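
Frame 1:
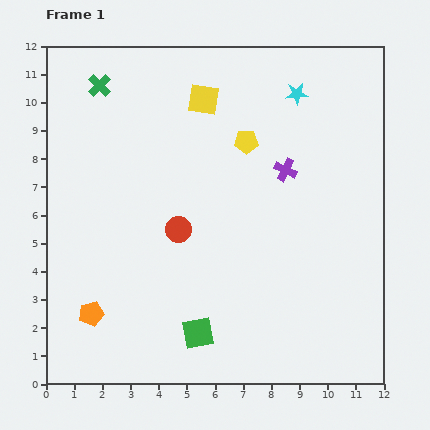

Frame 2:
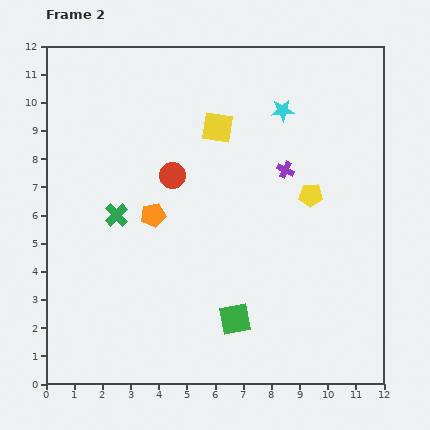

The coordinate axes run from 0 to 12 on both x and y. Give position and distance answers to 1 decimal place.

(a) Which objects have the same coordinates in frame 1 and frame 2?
the purple cross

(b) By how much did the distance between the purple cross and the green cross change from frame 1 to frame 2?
-1.0

Distance in frame 1: 7.2. Distance in frame 2: 6.2.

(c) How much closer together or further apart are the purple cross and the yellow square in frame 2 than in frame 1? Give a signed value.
-1.0

Distance in frame 1: 3.8. Distance in frame 2: 2.8.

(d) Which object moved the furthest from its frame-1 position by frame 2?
the green cross

(moved 4.6; next 4.1)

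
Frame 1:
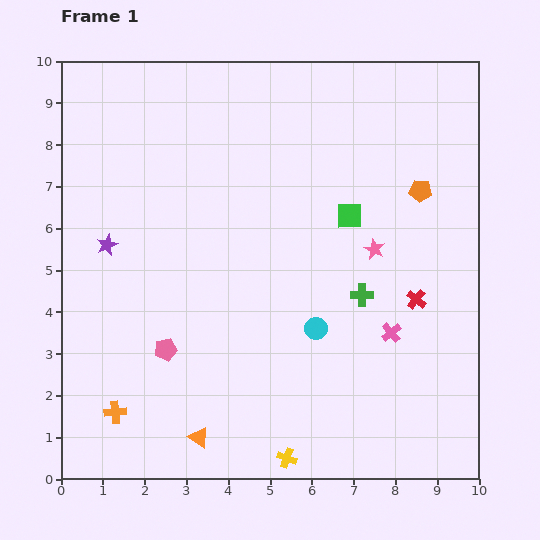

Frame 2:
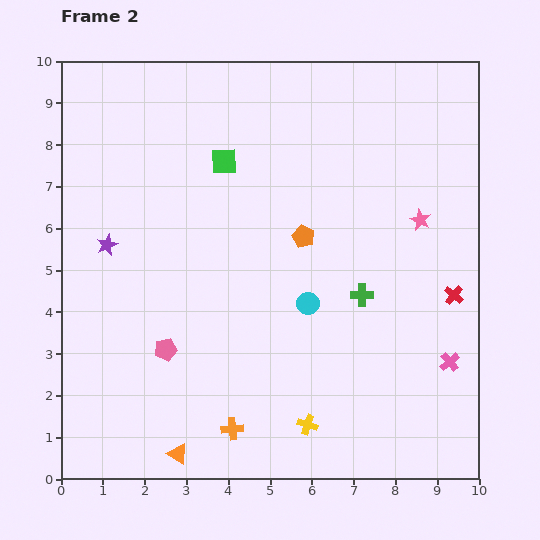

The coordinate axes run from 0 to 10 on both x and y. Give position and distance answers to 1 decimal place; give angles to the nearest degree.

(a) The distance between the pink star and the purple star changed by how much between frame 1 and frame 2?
+1.1

Distance in frame 1: 6.4. Distance in frame 2: 7.5.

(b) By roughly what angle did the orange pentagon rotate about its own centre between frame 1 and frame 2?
21° clockwise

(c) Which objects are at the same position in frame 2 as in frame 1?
the green cross, the pink pentagon, the purple star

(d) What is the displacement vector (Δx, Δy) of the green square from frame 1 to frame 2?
(-3.0, 1.3)

The green square was at (6.9, 6.3) in frame 1 and (3.9, 7.6) in frame 2.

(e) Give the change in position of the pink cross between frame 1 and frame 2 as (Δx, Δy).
(1.4, -0.7)

The pink cross was at (7.9, 3.5) in frame 1 and (9.3, 2.8) in frame 2.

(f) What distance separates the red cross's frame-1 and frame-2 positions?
0.9

The red cross moved from (8.5, 4.3) to (9.4, 4.4), a distance of √(0.9² + 0.1²) ≈ 0.9.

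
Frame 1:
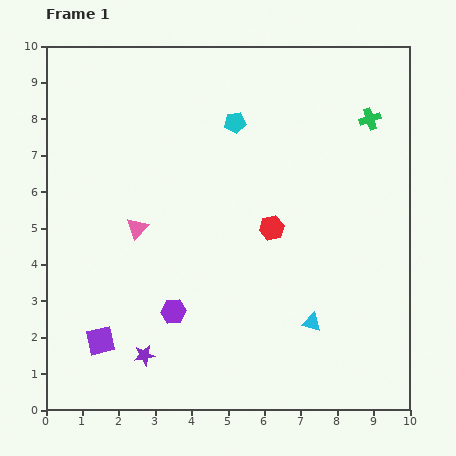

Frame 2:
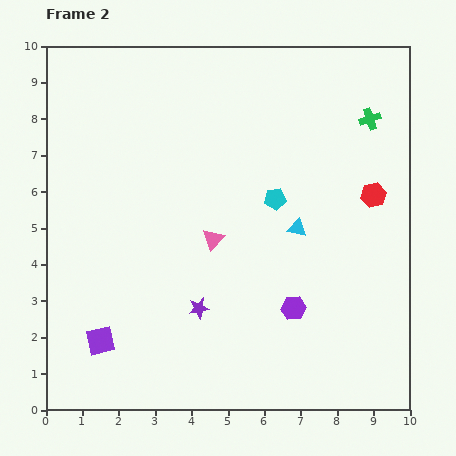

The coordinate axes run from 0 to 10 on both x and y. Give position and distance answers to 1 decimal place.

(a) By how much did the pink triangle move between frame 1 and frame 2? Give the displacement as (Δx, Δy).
(2.1, -0.3)

The pink triangle was at (2.5, 5.0) in frame 1 and (4.6, 4.7) in frame 2.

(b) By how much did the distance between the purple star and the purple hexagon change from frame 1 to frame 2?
+1.2

Distance in frame 1: 1.4. Distance in frame 2: 2.6.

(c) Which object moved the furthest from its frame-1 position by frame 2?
the purple hexagon

(moved 3.3; next 2.9)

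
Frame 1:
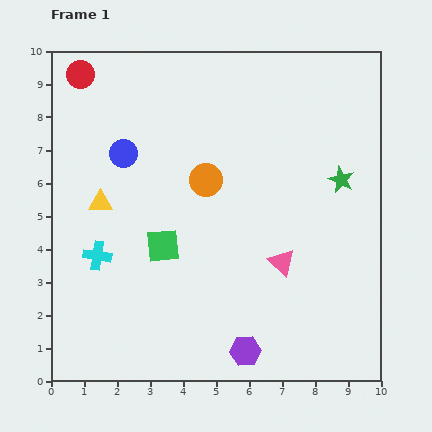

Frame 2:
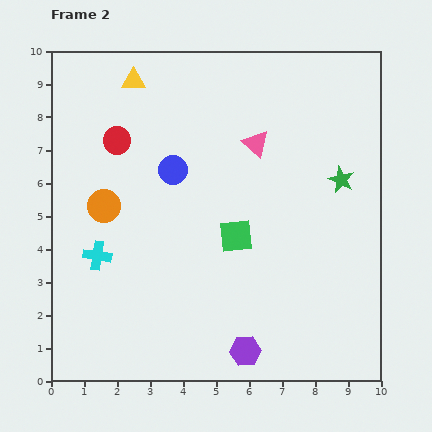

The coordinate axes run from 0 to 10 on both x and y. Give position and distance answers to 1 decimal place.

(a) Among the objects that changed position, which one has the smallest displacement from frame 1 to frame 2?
the blue circle

(moved 1.6)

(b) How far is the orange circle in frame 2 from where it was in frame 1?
3.2

The orange circle moved from (4.7, 6.1) to (1.6, 5.3), a distance of √(3.1² + 0.8²) ≈ 3.2.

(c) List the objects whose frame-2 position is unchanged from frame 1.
the purple hexagon, the cyan cross, the green star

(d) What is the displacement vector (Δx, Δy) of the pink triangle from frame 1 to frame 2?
(-0.8, 3.6)

The pink triangle was at (7.0, 3.6) in frame 1 and (6.2, 7.2) in frame 2.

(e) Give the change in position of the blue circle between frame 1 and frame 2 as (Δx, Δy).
(1.5, -0.5)

The blue circle was at (2.2, 6.9) in frame 1 and (3.7, 6.4) in frame 2.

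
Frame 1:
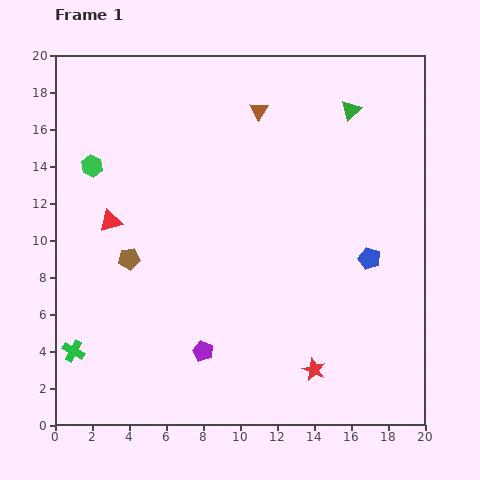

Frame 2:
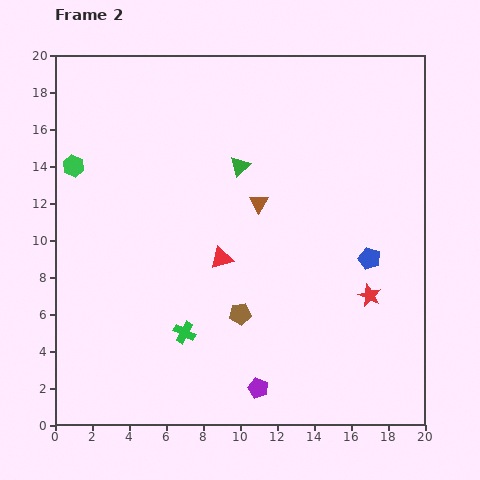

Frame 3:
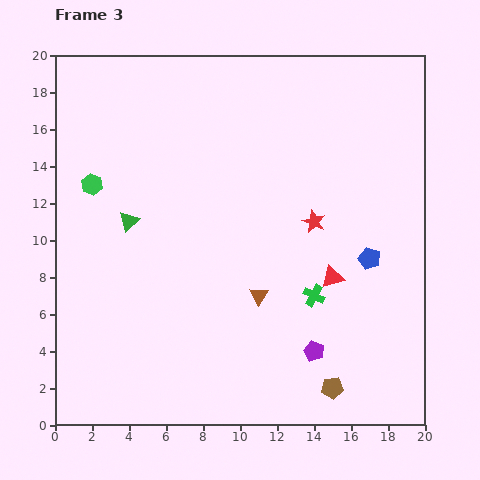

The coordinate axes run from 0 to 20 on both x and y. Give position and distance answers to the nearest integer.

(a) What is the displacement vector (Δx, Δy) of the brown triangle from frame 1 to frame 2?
(0, -5)

The brown triangle was at (11, 17) in frame 1 and (11, 12) in frame 2.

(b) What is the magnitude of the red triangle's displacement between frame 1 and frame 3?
12

The red triangle moved from (3, 11) to (15, 8), a distance of √(12² + 3²) ≈ 12.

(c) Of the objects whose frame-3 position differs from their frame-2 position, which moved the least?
the green hexagon

(moved 1)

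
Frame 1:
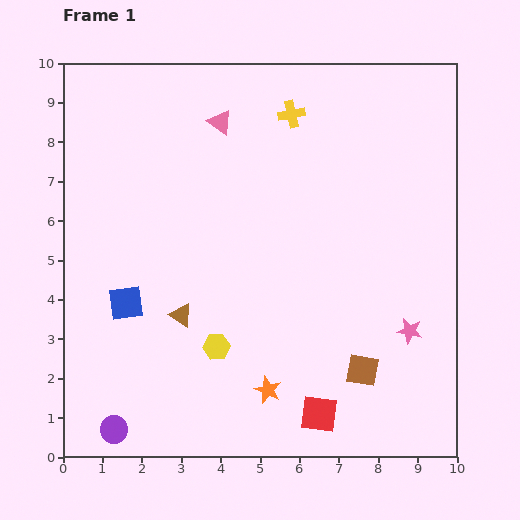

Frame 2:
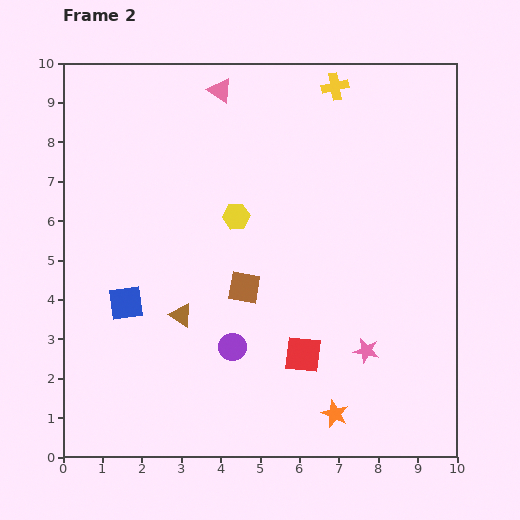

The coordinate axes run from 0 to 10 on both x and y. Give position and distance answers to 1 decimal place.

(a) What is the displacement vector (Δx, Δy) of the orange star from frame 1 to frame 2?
(1.7, -0.6)

The orange star was at (5.2, 1.7) in frame 1 and (6.9, 1.1) in frame 2.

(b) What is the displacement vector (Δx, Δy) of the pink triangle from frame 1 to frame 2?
(0.0, 0.8)

The pink triangle was at (4.0, 8.5) in frame 1 and (4.0, 9.3) in frame 2.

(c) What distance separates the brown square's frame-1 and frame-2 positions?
3.7

The brown square moved from (7.6, 2.2) to (4.6, 4.3), a distance of √(3.0² + 2.1²) ≈ 3.7.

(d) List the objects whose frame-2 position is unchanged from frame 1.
the blue square, the brown triangle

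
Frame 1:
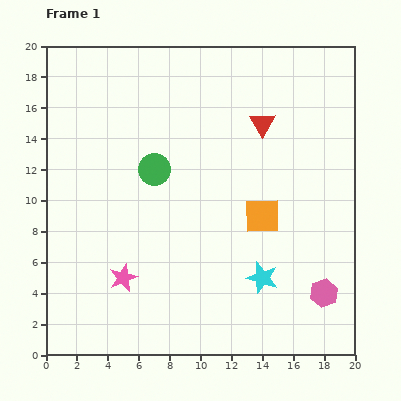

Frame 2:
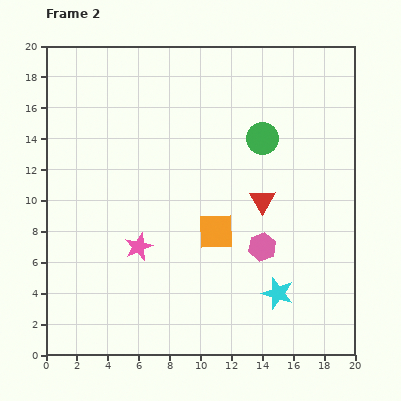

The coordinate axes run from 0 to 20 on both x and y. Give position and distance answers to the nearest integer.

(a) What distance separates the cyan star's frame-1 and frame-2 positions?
1

The cyan star moved from (14, 5) to (15, 4), a distance of √(1² + 1²) ≈ 1.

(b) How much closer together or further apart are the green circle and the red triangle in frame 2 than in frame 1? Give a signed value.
-4

Distance in frame 1: 8. Distance in frame 2: 4.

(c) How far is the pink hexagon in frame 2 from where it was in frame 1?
5

The pink hexagon moved from (18, 4) to (14, 7), a distance of √(4² + 3²) ≈ 5.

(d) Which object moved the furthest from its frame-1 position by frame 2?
the green circle

(moved 7; next 5)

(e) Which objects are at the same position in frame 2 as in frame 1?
none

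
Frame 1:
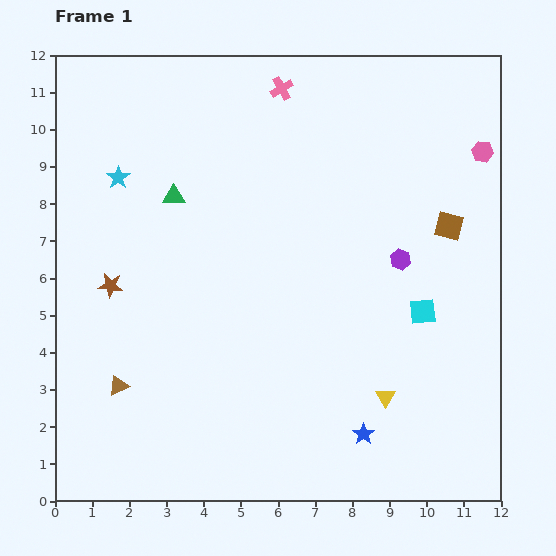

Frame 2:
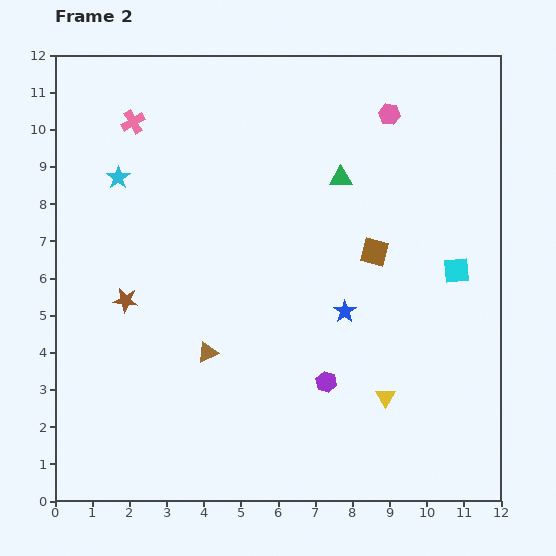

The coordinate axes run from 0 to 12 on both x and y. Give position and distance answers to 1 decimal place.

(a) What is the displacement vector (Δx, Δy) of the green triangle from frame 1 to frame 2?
(4.5, 0.5)

The green triangle was at (3.2, 8.2) in frame 1 and (7.7, 8.7) in frame 2.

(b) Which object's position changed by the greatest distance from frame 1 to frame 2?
the green triangle

(moved 4.5; next 4.1)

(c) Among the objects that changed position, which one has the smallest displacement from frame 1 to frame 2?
the brown star

(moved 0.6)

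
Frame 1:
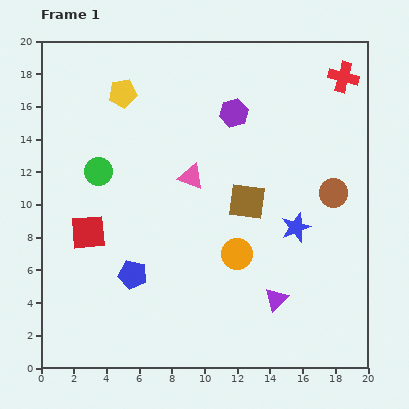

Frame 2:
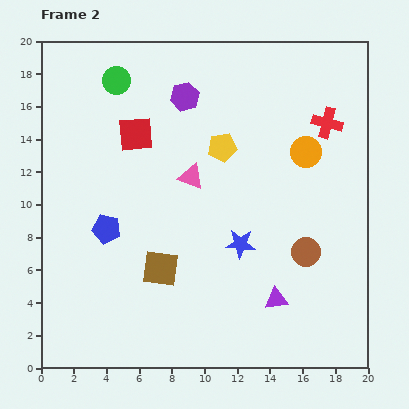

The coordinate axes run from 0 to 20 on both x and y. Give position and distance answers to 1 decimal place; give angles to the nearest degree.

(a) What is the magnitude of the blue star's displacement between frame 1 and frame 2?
3.5

The blue star moved from (15.6, 8.6) to (12.2, 7.6), a distance of √(3.4² + 1.0²) ≈ 3.5.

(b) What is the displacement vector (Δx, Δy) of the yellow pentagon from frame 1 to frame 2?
(6.1, -3.3)

The yellow pentagon was at (5.0, 16.8) in frame 1 and (11.1, 13.5) in frame 2.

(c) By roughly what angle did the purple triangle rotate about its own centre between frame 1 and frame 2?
38° clockwise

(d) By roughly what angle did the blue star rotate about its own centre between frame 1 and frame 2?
23° clockwise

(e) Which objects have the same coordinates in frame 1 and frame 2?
the purple triangle, the pink triangle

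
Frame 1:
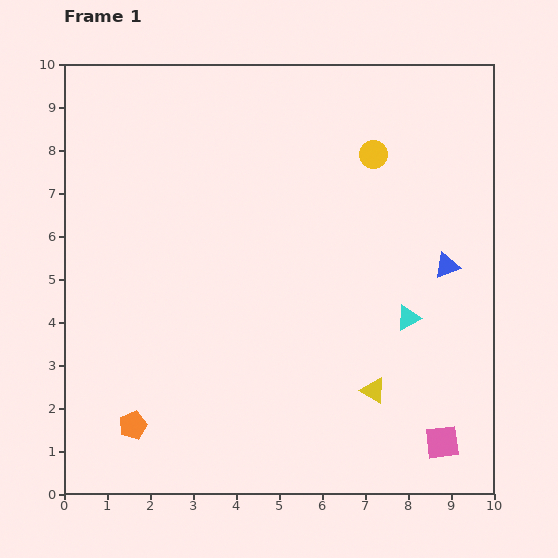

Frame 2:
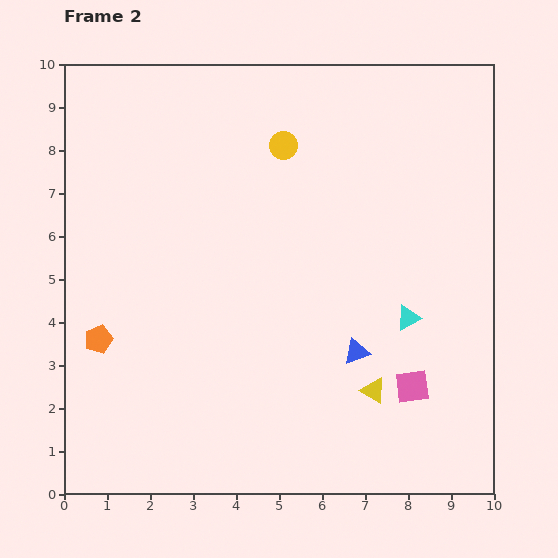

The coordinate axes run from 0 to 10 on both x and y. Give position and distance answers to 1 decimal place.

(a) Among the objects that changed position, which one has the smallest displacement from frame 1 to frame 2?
the pink square

(moved 1.5)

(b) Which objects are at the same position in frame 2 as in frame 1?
the yellow triangle, the cyan triangle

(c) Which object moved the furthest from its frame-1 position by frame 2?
the blue triangle

(moved 2.9; next 2.2)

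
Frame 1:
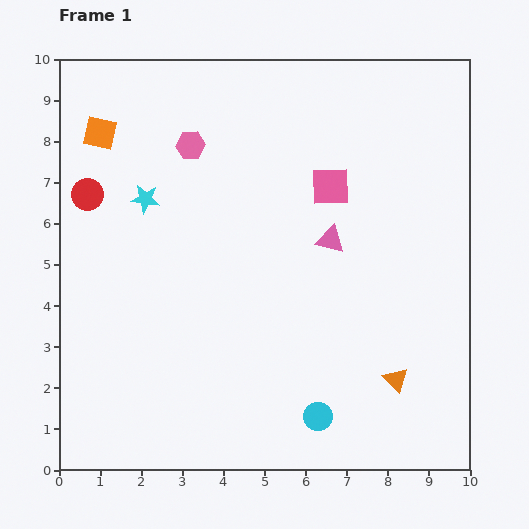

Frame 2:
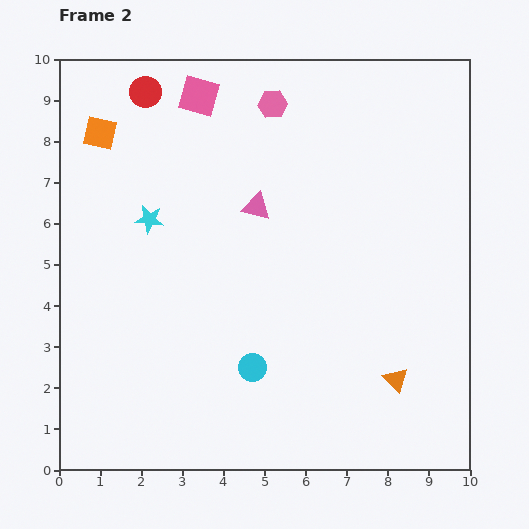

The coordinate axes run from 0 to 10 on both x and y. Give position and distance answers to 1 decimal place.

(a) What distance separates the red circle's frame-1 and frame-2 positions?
2.9

The red circle moved from (0.7, 6.7) to (2.1, 9.2), a distance of √(1.4² + 2.5²) ≈ 2.9.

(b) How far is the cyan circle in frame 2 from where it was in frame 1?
2.0

The cyan circle moved from (6.3, 1.3) to (4.7, 2.5), a distance of √(1.6² + 1.2²) ≈ 2.0.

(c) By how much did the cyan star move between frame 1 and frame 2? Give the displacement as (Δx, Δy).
(0.1, -0.5)

The cyan star was at (2.1, 6.6) in frame 1 and (2.2, 6.1) in frame 2.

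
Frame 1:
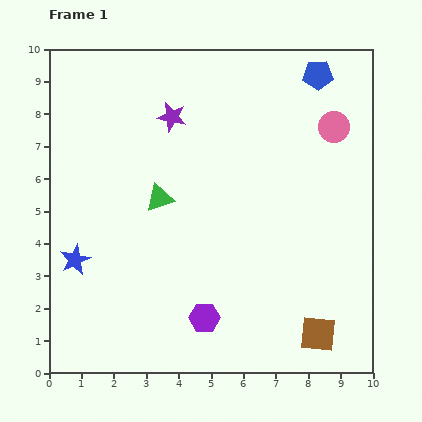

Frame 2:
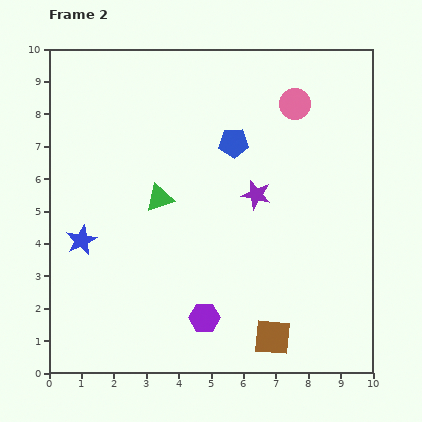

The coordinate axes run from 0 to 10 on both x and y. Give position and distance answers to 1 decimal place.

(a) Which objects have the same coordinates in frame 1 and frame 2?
the green triangle, the purple hexagon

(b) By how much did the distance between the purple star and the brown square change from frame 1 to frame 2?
-3.7

Distance in frame 1: 8.1. Distance in frame 2: 4.4.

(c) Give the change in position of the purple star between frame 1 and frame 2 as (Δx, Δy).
(2.6, -2.4)

The purple star was at (3.8, 7.9) in frame 1 and (6.4, 5.5) in frame 2.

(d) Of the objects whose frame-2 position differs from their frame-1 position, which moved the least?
the blue star

(moved 0.6)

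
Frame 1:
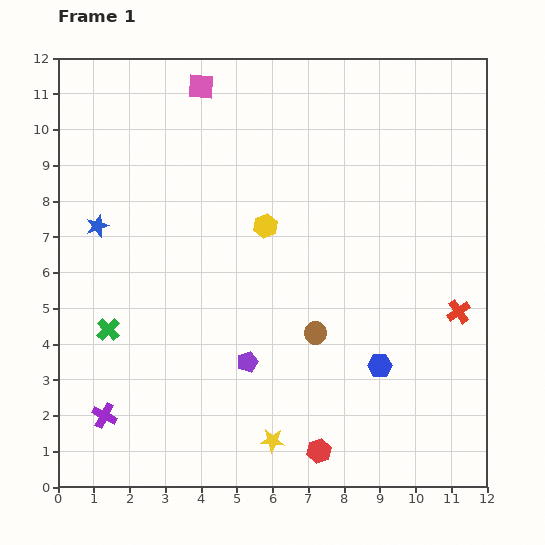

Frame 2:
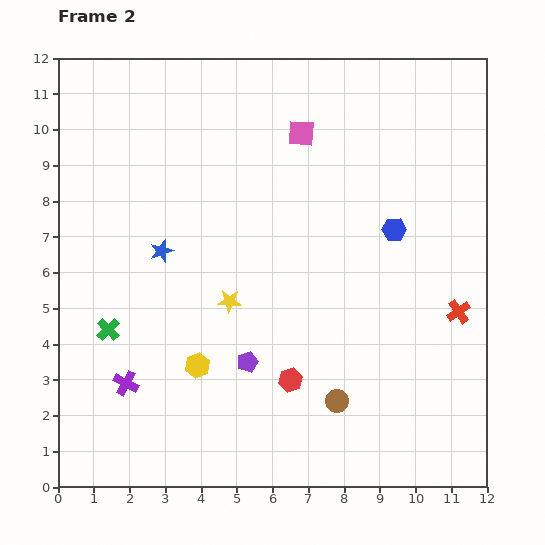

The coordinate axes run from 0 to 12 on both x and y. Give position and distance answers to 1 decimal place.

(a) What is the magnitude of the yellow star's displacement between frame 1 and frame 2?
4.1

The yellow star moved from (6.0, 1.3) to (4.8, 5.2), a distance of √(1.2² + 3.9²) ≈ 4.1.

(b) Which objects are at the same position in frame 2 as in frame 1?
the green cross, the red cross, the purple pentagon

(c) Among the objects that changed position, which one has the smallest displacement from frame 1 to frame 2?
the purple cross

(moved 1.1)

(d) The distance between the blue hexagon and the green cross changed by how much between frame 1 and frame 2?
+0.8

Distance in frame 1: 7.7. Distance in frame 2: 8.5.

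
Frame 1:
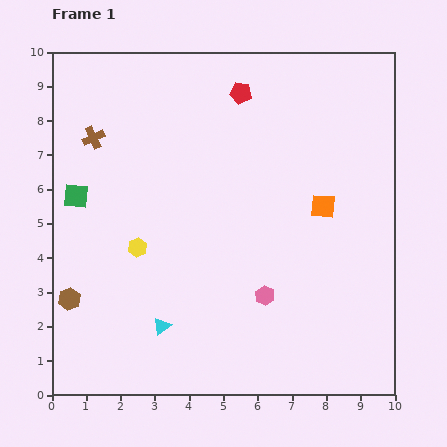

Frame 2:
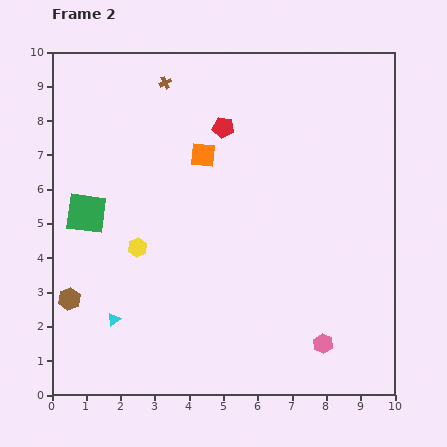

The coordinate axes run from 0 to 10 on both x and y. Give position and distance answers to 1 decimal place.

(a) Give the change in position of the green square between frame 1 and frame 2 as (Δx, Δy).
(0.3, -0.5)

The green square was at (0.7, 5.8) in frame 1 and (1.0, 5.3) in frame 2.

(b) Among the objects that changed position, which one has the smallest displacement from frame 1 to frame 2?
the green square

(moved 0.6)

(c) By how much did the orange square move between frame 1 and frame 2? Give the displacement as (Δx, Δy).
(-3.5, 1.5)

The orange square was at (7.9, 5.5) in frame 1 and (4.4, 7.0) in frame 2.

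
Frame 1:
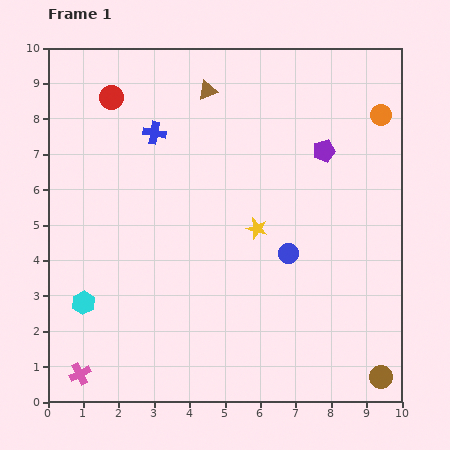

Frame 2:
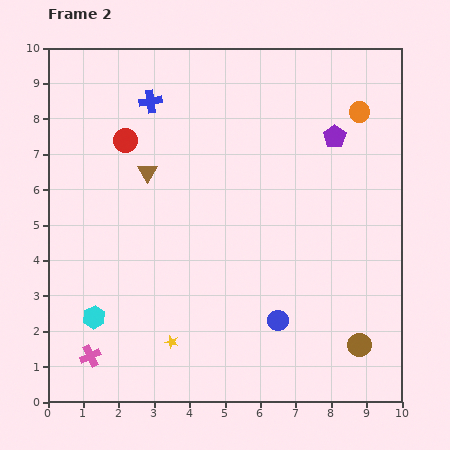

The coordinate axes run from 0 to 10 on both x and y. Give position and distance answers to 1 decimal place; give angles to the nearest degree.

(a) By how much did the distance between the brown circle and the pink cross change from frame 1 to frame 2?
-0.9

Distance in frame 1: 8.5. Distance in frame 2: 7.6.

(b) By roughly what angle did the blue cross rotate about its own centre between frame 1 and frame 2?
18° counter-clockwise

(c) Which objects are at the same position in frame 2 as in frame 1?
none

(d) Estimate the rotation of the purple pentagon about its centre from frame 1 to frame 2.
20° counter-clockwise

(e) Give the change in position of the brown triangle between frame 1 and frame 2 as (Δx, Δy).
(-1.7, -2.3)

The brown triangle was at (4.5, 8.8) in frame 1 and (2.8, 6.5) in frame 2.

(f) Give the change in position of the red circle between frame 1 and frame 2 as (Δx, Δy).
(0.4, -1.2)

The red circle was at (1.8, 8.6) in frame 1 and (2.2, 7.4) in frame 2.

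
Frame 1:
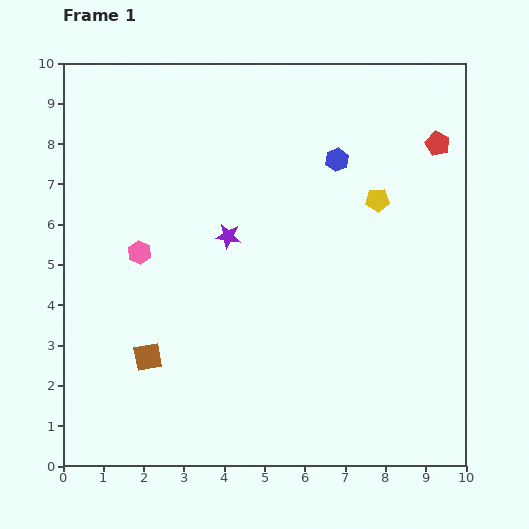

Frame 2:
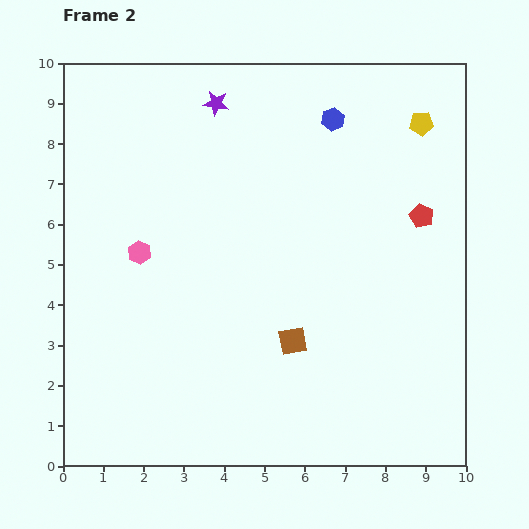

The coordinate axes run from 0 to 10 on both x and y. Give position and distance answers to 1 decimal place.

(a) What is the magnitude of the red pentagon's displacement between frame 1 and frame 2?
1.8

The red pentagon moved from (9.3, 8.0) to (8.9, 6.2), a distance of √(0.4² + 1.8²) ≈ 1.8.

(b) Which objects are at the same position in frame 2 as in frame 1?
the pink hexagon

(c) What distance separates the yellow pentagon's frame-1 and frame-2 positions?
2.2

The yellow pentagon moved from (7.8, 6.6) to (8.9, 8.5), a distance of √(1.1² + 1.9²) ≈ 2.2.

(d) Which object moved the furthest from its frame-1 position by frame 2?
the brown square

(moved 3.6; next 3.3)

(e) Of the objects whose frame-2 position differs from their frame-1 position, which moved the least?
the blue hexagon

(moved 1.0)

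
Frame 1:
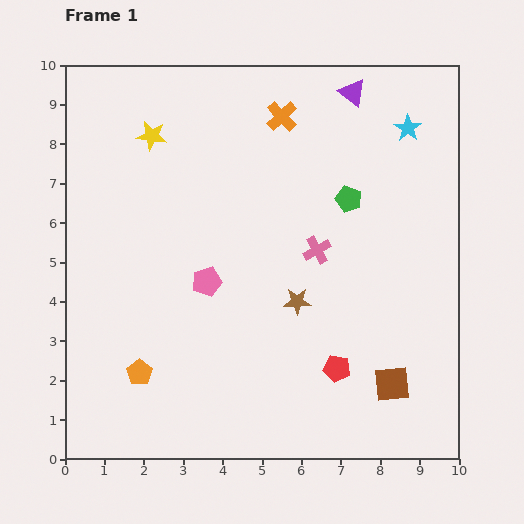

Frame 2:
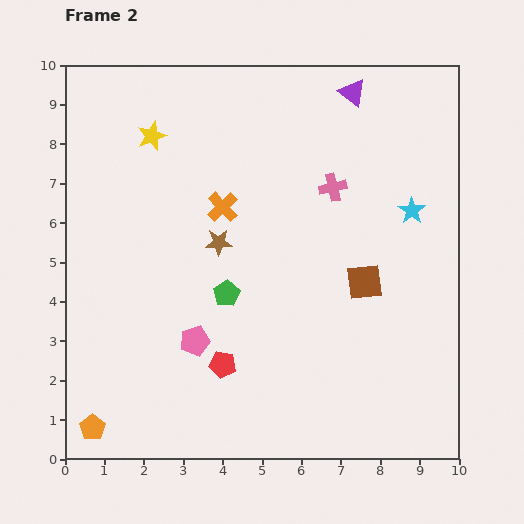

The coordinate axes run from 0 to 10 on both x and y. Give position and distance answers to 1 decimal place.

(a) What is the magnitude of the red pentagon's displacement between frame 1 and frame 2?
2.9

The red pentagon moved from (6.9, 2.3) to (4.0, 2.4), a distance of √(2.9² + 0.1²) ≈ 2.9.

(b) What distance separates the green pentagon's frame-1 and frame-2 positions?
3.9

The green pentagon moved from (7.2, 6.6) to (4.1, 4.2), a distance of √(3.1² + 2.4²) ≈ 3.9.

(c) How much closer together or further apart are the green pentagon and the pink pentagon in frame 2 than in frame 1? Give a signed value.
-2.8

Distance in frame 1: 4.2. Distance in frame 2: 1.4.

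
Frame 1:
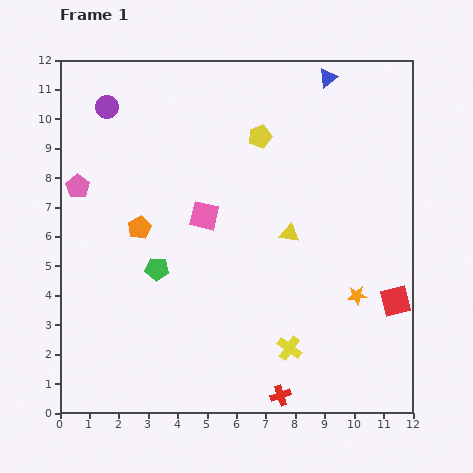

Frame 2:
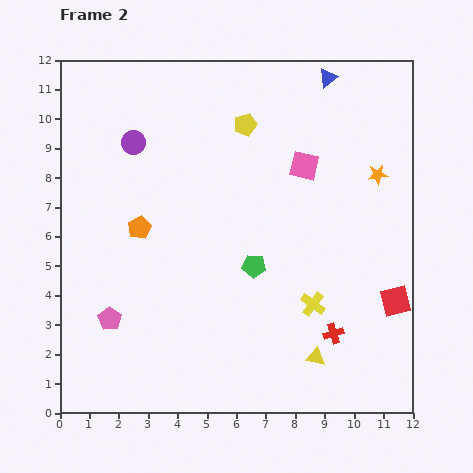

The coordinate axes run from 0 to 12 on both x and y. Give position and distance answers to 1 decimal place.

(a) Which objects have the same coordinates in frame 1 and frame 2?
the orange pentagon, the red square, the blue triangle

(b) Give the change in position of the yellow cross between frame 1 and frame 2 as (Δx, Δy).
(0.8, 1.5)

The yellow cross was at (7.8, 2.2) in frame 1 and (8.6, 3.7) in frame 2.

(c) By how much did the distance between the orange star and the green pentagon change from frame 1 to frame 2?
-1.7

Distance in frame 1: 6.9. Distance in frame 2: 5.2.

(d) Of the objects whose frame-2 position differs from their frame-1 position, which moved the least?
the yellow pentagon

(moved 0.6)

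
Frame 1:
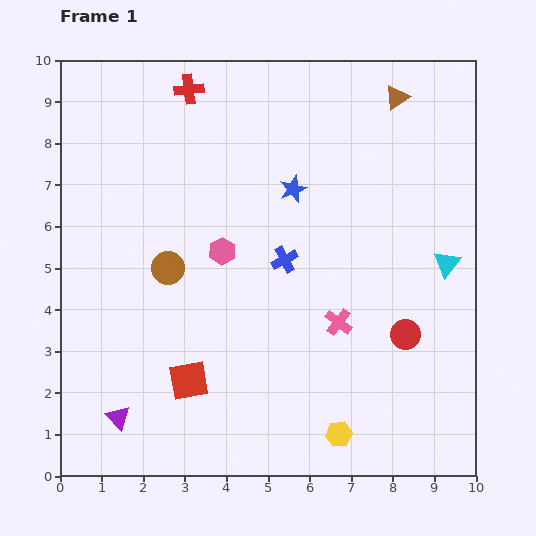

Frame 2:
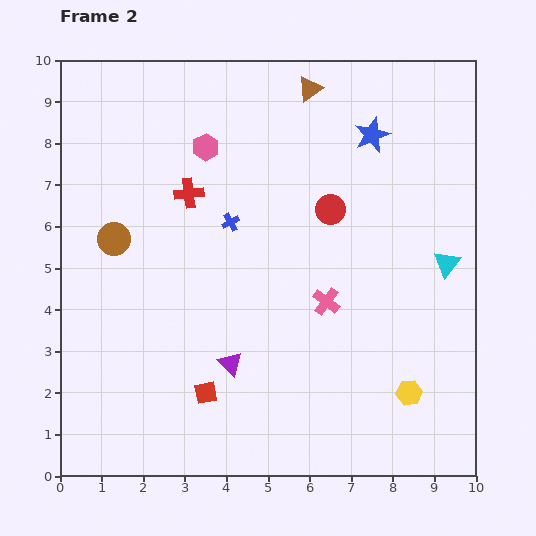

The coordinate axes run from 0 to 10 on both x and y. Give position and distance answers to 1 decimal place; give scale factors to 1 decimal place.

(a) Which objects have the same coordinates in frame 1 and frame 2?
the cyan triangle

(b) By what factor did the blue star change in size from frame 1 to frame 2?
1.3×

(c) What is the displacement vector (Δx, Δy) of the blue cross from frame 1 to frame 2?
(-1.3, 0.9)

The blue cross was at (5.4, 5.2) in frame 1 and (4.1, 6.1) in frame 2.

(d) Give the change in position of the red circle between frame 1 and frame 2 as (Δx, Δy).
(-1.8, 3.0)

The red circle was at (8.3, 3.4) in frame 1 and (6.5, 6.4) in frame 2.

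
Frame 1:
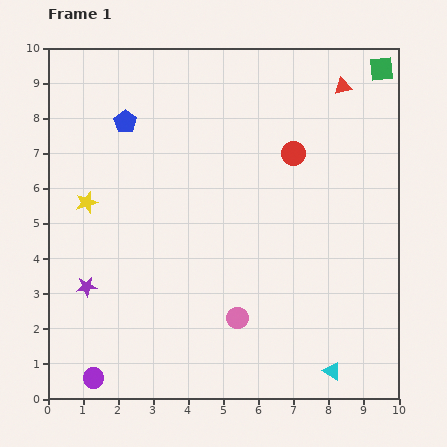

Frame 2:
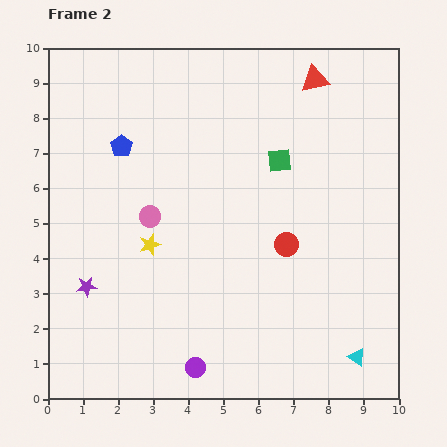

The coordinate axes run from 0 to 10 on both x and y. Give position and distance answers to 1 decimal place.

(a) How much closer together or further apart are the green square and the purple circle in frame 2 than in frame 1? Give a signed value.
-5.6

Distance in frame 1: 12.0. Distance in frame 2: 6.4.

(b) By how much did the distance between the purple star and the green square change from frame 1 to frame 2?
-3.8

Distance in frame 1: 10.4. Distance in frame 2: 6.6.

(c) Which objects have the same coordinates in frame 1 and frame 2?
the purple star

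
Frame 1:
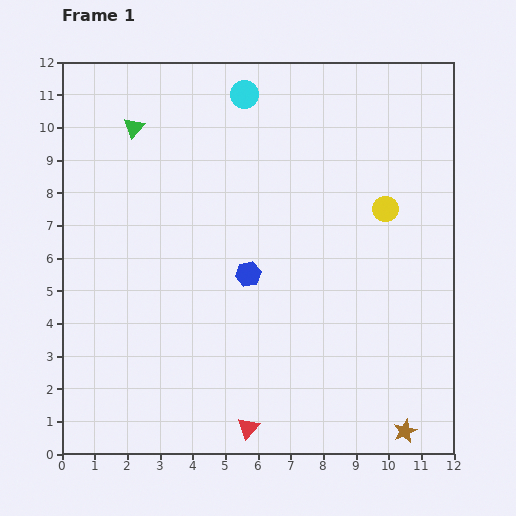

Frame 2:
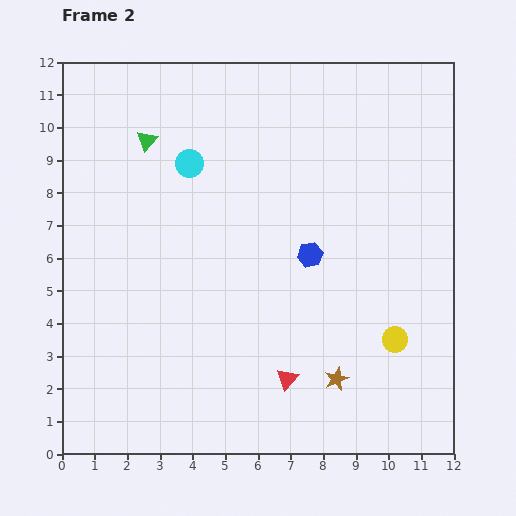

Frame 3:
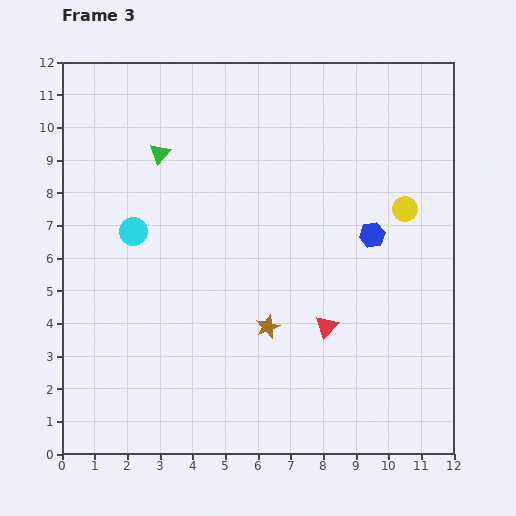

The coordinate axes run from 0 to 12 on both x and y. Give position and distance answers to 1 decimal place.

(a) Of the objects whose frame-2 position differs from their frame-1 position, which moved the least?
the green triangle

(moved 0.6)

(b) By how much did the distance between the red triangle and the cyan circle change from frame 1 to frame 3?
-3.6

Distance in frame 1: 10.2. Distance in frame 3: 6.6.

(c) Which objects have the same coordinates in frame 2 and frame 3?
none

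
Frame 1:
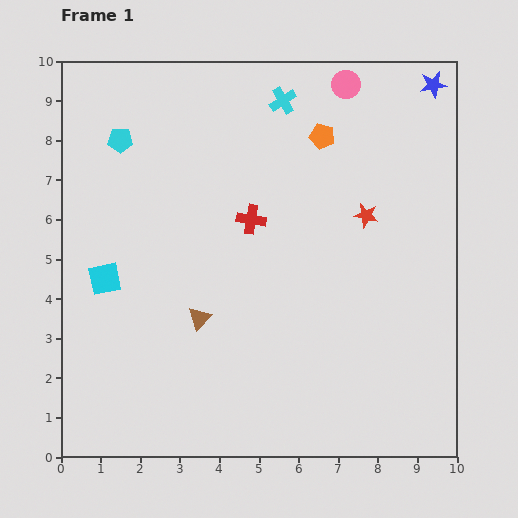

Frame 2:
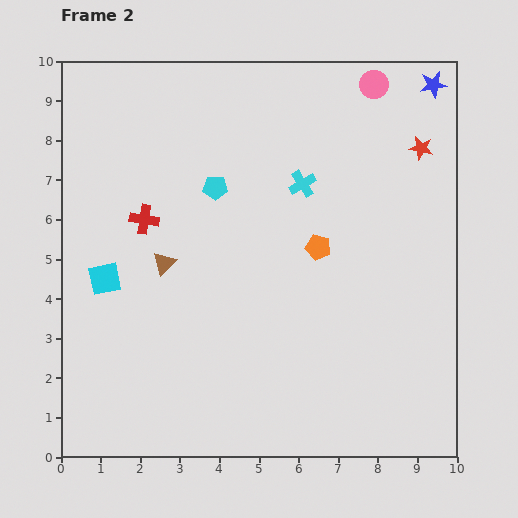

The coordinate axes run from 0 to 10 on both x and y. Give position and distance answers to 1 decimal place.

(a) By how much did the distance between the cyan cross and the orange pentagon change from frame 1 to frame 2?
+0.3

Distance in frame 1: 1.3. Distance in frame 2: 1.6.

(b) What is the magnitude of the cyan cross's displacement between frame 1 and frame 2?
2.2

The cyan cross moved from (5.6, 9.0) to (6.1, 6.9), a distance of √(0.5² + 2.1²) ≈ 2.2.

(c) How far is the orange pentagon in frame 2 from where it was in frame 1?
2.8

The orange pentagon moved from (6.6, 8.1) to (6.5, 5.3), a distance of √(0.1² + 2.8²) ≈ 2.8.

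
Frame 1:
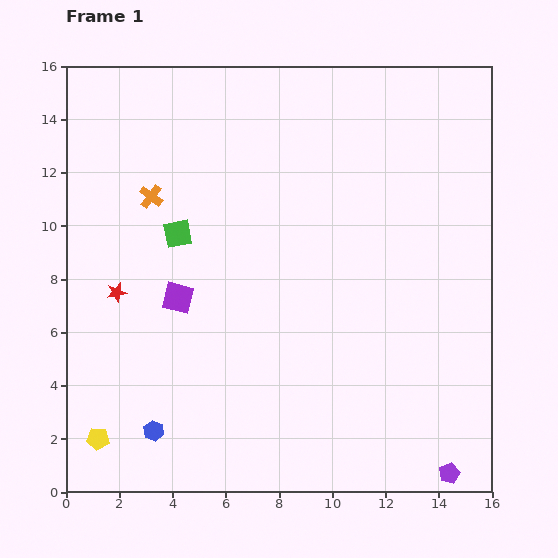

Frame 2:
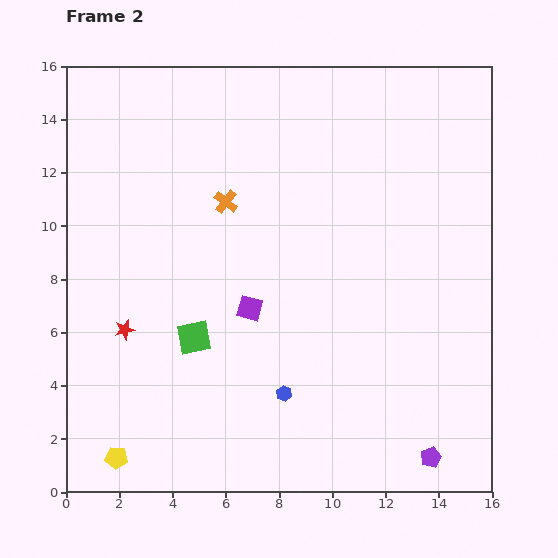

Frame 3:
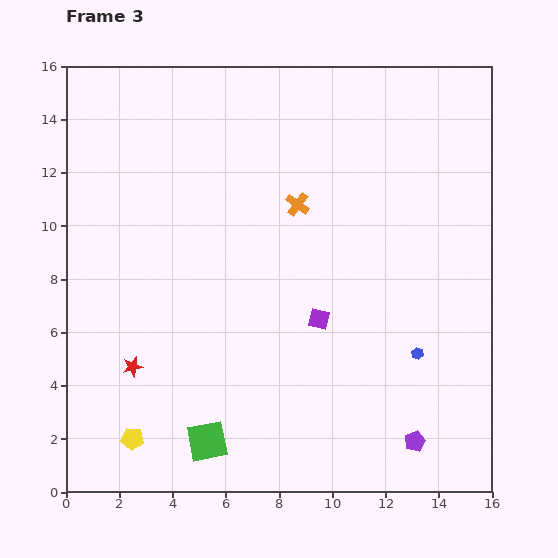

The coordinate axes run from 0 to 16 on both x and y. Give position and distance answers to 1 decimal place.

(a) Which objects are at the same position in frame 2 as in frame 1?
none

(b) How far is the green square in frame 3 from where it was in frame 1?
7.9

The green square moved from (4.2, 9.7) to (5.3, 1.9), a distance of √(1.1² + 7.8²) ≈ 7.9.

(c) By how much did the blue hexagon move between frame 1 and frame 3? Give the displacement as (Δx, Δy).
(9.9, 2.9)

The blue hexagon was at (3.3, 2.3) in frame 1 and (13.2, 5.2) in frame 3.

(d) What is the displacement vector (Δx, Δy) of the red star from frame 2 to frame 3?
(0.3, -1.4)

The red star was at (2.2, 6.1) in frame 2 and (2.5, 4.7) in frame 3.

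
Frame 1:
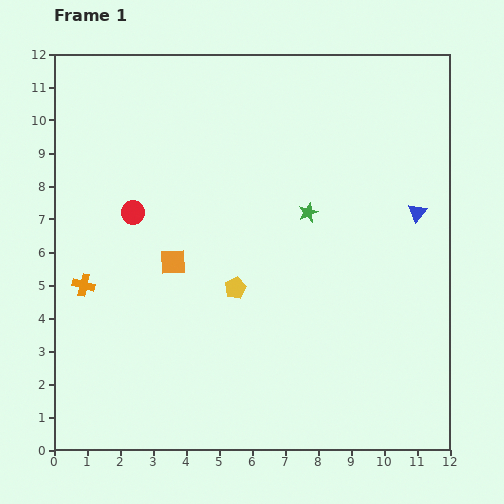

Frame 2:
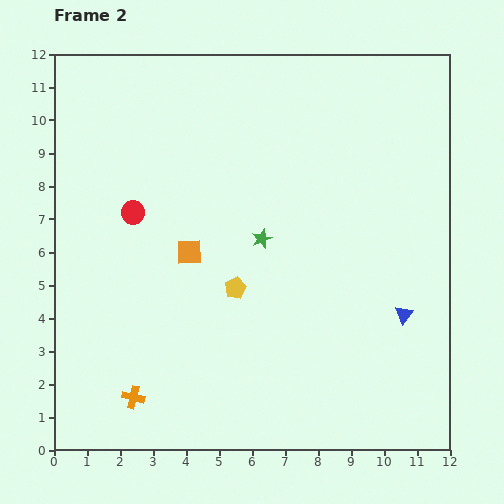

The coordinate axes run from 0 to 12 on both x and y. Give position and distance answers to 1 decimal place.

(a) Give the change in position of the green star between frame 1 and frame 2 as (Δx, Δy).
(-1.4, -0.8)

The green star was at (7.7, 7.2) in frame 1 and (6.3, 6.4) in frame 2.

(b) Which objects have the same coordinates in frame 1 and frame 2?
the red circle, the yellow pentagon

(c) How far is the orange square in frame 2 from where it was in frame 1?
0.6

The orange square moved from (3.6, 5.7) to (4.1, 6.0), a distance of √(0.5² + 0.3²) ≈ 0.6.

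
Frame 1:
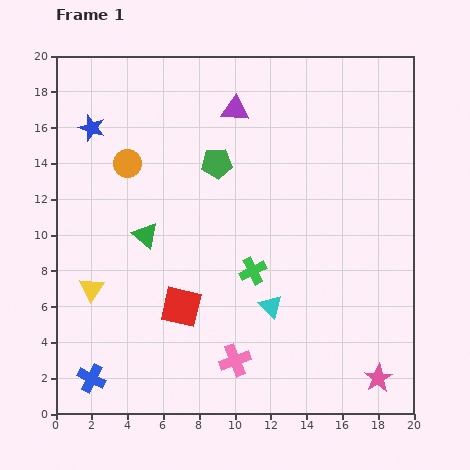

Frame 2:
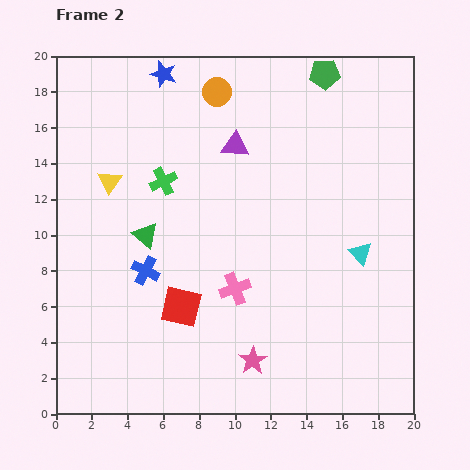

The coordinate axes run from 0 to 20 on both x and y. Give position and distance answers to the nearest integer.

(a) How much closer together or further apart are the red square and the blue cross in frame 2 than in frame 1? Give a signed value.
-3

Distance in frame 1: 6. Distance in frame 2: 3.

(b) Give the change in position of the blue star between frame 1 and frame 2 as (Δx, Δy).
(4, 3)

The blue star was at (2, 16) in frame 1 and (6, 19) in frame 2.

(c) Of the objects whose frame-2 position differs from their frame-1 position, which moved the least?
the purple triangle

(moved 2)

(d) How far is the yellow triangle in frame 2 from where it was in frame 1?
6

The yellow triangle moved from (2, 7) to (3, 13), a distance of √(1² + 6²) ≈ 6.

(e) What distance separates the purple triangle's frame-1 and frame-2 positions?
2

The purple triangle moved from (10, 17) to (10, 15), a distance of √(0² + 2²) ≈ 2.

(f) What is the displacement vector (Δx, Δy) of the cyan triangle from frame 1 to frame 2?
(5, 3)

The cyan triangle was at (12, 6) in frame 1 and (17, 9) in frame 2.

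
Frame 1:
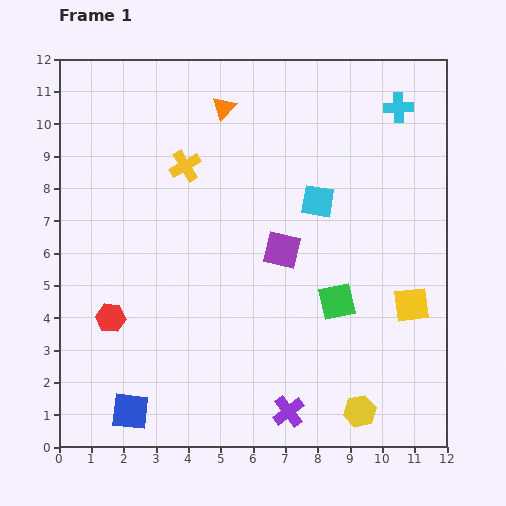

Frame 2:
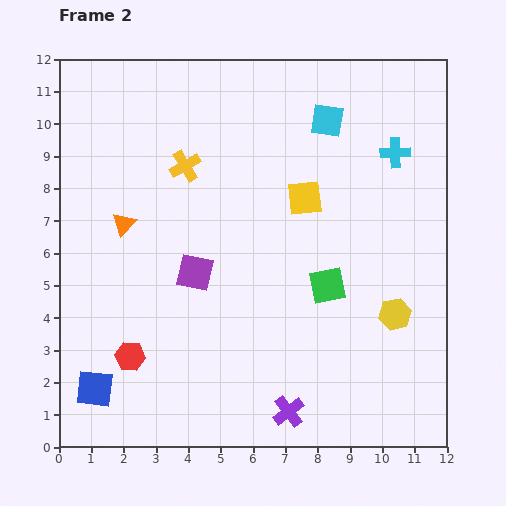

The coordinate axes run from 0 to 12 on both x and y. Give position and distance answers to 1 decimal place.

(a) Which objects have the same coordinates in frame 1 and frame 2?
the yellow cross, the purple cross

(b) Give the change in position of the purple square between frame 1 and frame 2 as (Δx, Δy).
(-2.7, -0.7)

The purple square was at (6.9, 6.1) in frame 1 and (4.2, 5.4) in frame 2.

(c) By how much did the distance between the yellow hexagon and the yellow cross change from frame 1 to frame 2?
-1.3

Distance in frame 1: 9.3. Distance in frame 2: 8.0.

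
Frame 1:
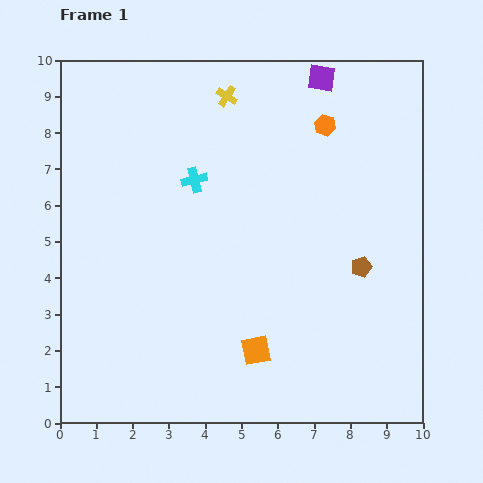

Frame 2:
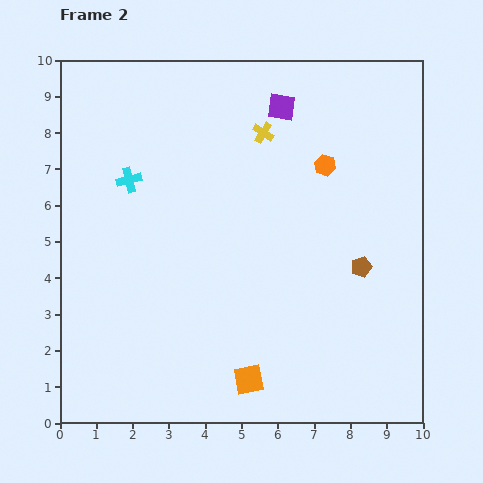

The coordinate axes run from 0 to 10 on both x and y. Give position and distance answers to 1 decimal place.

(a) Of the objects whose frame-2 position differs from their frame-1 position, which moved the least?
the orange square

(moved 0.8)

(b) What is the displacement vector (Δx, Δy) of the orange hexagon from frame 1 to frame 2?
(0.0, -1.1)

The orange hexagon was at (7.3, 8.2) in frame 1 and (7.3, 7.1) in frame 2.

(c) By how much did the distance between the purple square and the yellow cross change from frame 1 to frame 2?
-1.7

Distance in frame 1: 2.6. Distance in frame 2: 0.9.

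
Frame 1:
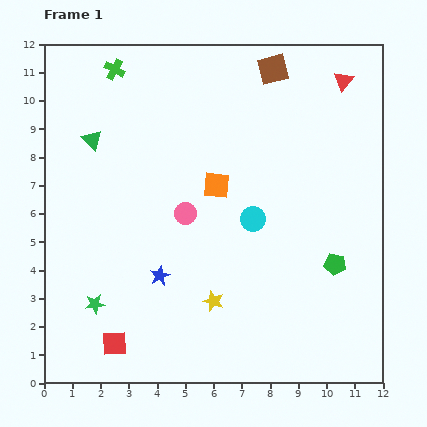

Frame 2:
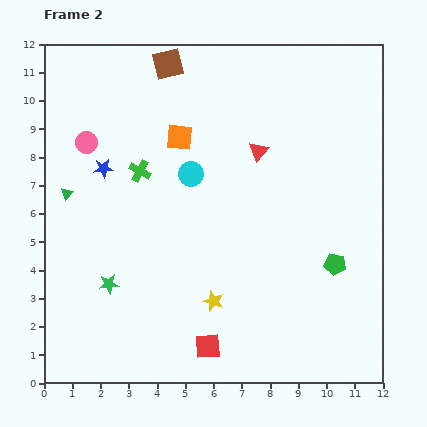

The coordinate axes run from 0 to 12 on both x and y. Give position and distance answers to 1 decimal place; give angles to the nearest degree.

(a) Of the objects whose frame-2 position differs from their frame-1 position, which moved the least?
the green star

(moved 0.9)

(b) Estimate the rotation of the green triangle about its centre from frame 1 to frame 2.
26° clockwise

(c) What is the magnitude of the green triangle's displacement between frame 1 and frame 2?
2.1

The green triangle moved from (1.7, 8.6) to (0.8, 6.7), a distance of √(0.9² + 1.9²) ≈ 2.1.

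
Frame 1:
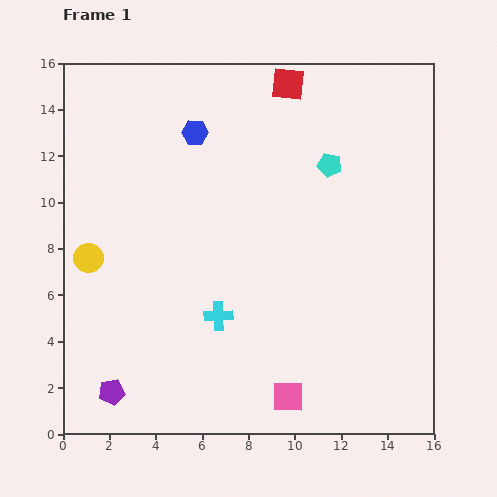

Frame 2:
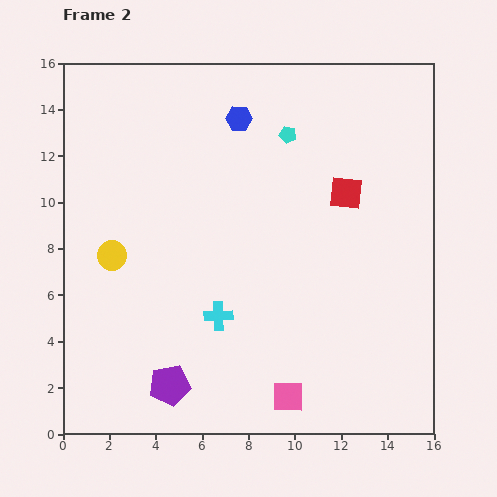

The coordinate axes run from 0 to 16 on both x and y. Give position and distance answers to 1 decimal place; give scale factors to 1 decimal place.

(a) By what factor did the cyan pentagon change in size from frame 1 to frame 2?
0.7×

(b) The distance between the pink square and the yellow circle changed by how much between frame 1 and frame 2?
-0.8

Distance in frame 1: 10.5. Distance in frame 2: 9.7.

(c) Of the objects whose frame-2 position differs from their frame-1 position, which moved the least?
the yellow circle

(moved 1.0)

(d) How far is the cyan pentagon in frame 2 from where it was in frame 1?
2.2

The cyan pentagon moved from (11.5, 11.6) to (9.7, 12.9), a distance of √(1.8² + 1.3²) ≈ 2.2.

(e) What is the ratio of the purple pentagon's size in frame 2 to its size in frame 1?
1.6×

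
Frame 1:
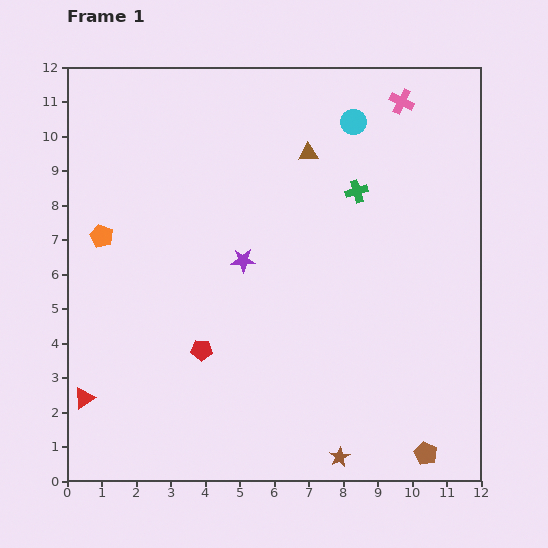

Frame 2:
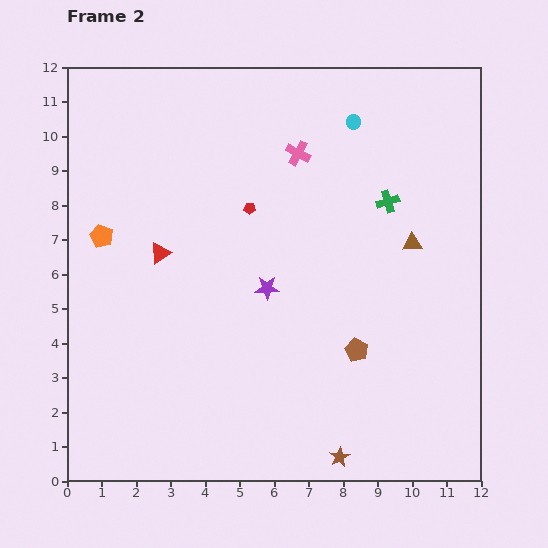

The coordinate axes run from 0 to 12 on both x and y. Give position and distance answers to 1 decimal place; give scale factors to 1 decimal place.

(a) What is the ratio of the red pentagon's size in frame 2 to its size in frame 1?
0.6×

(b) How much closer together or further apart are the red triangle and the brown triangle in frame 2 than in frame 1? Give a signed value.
-2.3

Distance in frame 1: 9.6. Distance in frame 2: 7.3.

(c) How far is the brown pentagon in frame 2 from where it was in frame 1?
3.6

The brown pentagon moved from (10.4, 0.8) to (8.4, 3.8), a distance of √(2.0² + 3.0²) ≈ 3.6.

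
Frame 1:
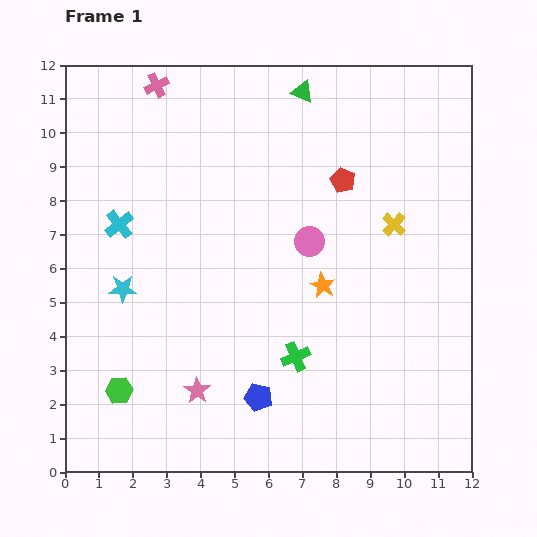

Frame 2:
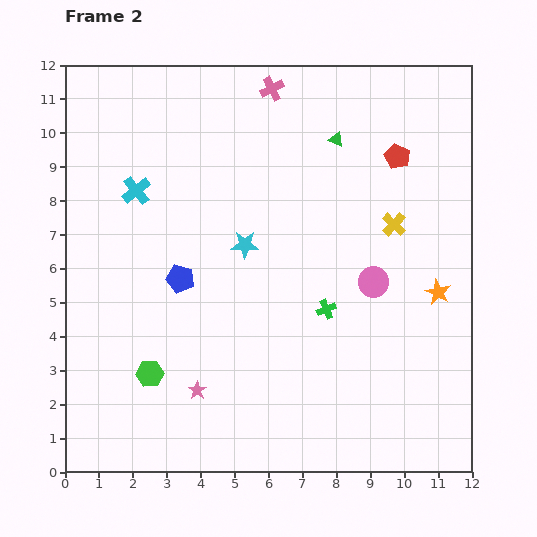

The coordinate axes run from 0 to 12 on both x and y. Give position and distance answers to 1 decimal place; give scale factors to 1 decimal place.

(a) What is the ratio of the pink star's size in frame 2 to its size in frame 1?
0.7×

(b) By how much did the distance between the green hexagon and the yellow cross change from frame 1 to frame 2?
-1.1

Distance in frame 1: 9.5. Distance in frame 2: 8.4.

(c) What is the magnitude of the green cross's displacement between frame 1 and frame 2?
1.7

The green cross moved from (6.8, 3.4) to (7.7, 4.8), a distance of √(0.9² + 1.4²) ≈ 1.7.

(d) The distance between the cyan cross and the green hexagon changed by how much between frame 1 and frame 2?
+0.5

Distance in frame 1: 4.9. Distance in frame 2: 5.4.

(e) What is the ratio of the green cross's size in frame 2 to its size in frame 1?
0.7×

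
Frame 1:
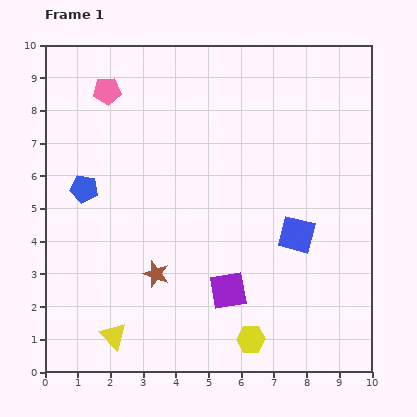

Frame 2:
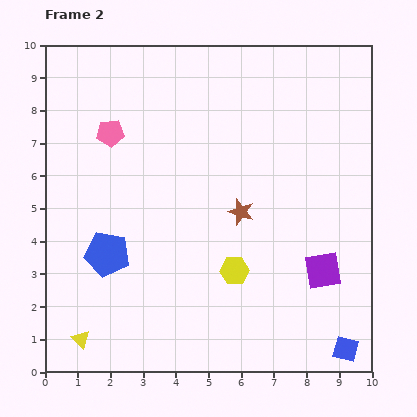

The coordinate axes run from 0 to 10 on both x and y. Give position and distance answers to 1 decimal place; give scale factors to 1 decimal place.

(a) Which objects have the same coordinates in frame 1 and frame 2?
none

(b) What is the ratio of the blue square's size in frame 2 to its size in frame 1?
0.7×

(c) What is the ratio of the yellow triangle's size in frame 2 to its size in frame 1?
0.7×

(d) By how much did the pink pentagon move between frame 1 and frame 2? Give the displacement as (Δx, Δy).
(0.1, -1.3)

The pink pentagon was at (1.9, 8.6) in frame 1 and (2.0, 7.3) in frame 2.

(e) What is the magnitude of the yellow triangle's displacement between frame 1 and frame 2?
1.0

The yellow triangle moved from (2.1, 1.1) to (1.1, 1.0), a distance of √(1.0² + 0.1²) ≈ 1.0.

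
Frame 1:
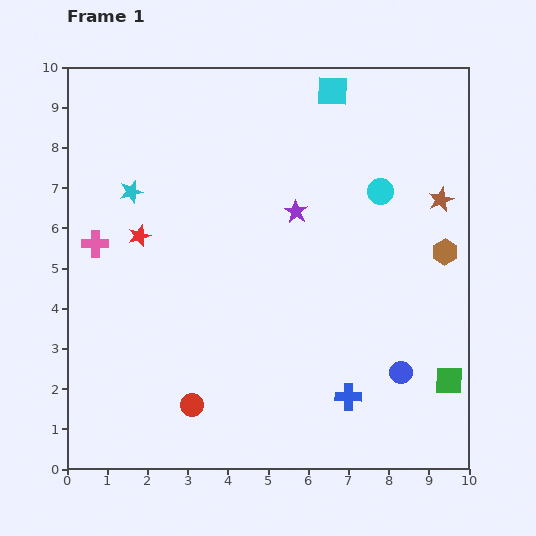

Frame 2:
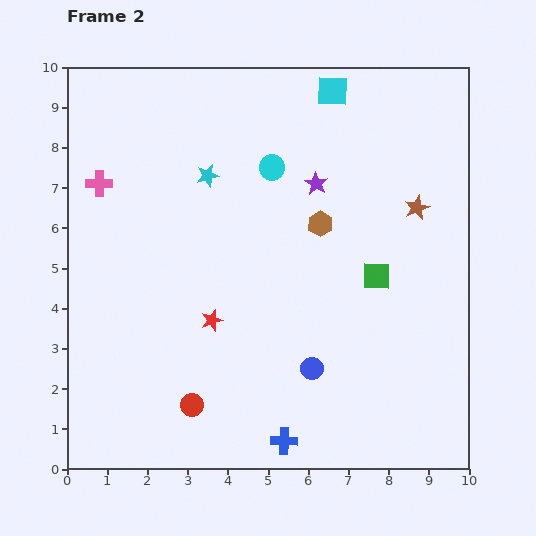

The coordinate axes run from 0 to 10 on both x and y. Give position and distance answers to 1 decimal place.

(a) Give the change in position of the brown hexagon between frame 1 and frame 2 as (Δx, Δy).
(-3.1, 0.7)

The brown hexagon was at (9.4, 5.4) in frame 1 and (6.3, 6.1) in frame 2.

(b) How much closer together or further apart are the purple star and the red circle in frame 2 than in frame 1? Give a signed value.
+0.8

Distance in frame 1: 5.5. Distance in frame 2: 6.3.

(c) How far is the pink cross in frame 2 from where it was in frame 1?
1.5

The pink cross moved from (0.7, 5.6) to (0.8, 7.1), a distance of √(0.1² + 1.5²) ≈ 1.5.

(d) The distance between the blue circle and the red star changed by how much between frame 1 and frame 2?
-4.5

Distance in frame 1: 7.3. Distance in frame 2: 2.8.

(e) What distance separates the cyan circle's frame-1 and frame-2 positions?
2.8

The cyan circle moved from (7.8, 6.9) to (5.1, 7.5), a distance of √(2.7² + 0.6²) ≈ 2.8.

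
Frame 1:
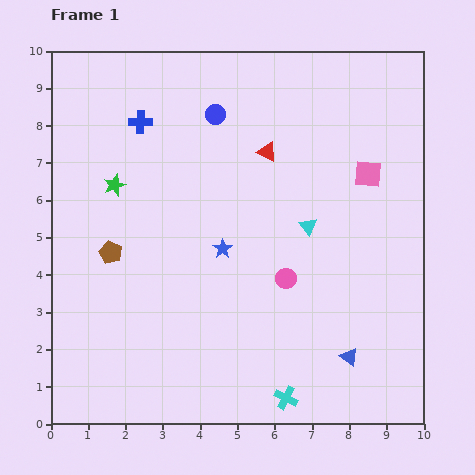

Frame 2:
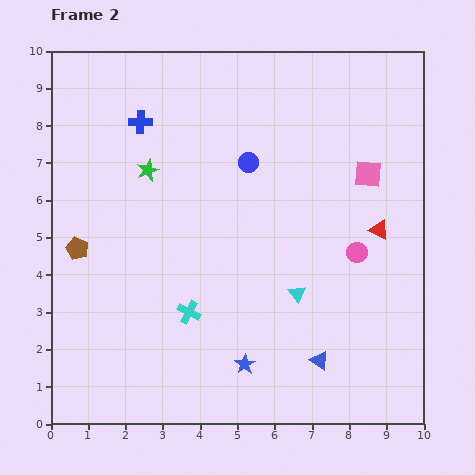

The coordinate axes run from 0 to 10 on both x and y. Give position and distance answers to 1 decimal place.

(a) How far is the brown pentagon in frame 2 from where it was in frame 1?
0.9

The brown pentagon moved from (1.6, 4.6) to (0.7, 4.7), a distance of √(0.9² + 0.1²) ≈ 0.9.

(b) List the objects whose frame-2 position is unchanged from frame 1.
the pink square, the blue cross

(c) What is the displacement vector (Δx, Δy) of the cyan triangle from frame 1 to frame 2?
(-0.3, -1.8)

The cyan triangle was at (6.9, 5.3) in frame 1 and (6.6, 3.5) in frame 2.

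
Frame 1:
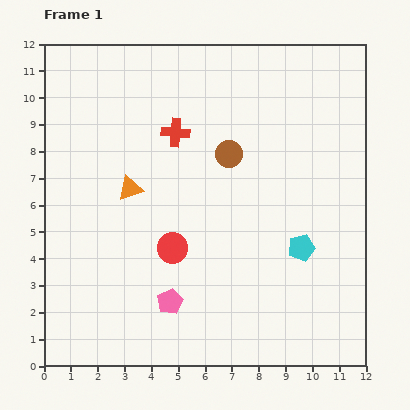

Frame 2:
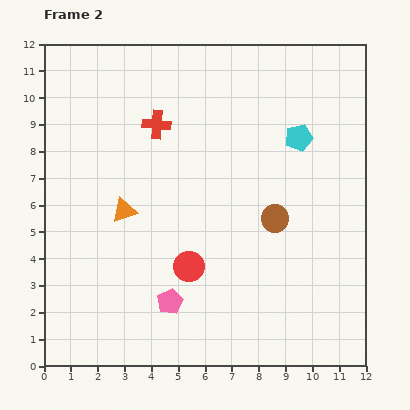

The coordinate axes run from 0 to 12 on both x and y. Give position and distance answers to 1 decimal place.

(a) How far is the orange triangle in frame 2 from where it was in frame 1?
0.8

The orange triangle moved from (3.2, 6.6) to (3.0, 5.8), a distance of √(0.2² + 0.8²) ≈ 0.8.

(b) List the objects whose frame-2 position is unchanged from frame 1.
the pink pentagon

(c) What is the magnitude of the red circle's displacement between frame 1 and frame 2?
0.9

The red circle moved from (4.8, 4.4) to (5.4, 3.7), a distance of √(0.6² + 0.7²) ≈ 0.9.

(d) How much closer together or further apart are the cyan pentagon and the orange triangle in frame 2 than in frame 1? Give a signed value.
+0.2

Distance in frame 1: 6.8. Distance in frame 2: 7.0.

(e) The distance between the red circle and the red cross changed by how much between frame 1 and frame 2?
+1.1

Distance in frame 1: 4.3. Distance in frame 2: 5.4.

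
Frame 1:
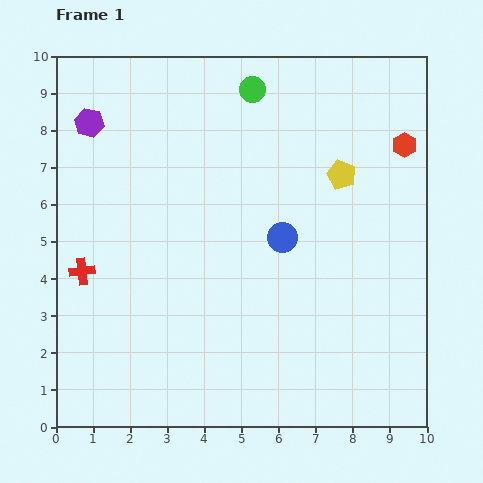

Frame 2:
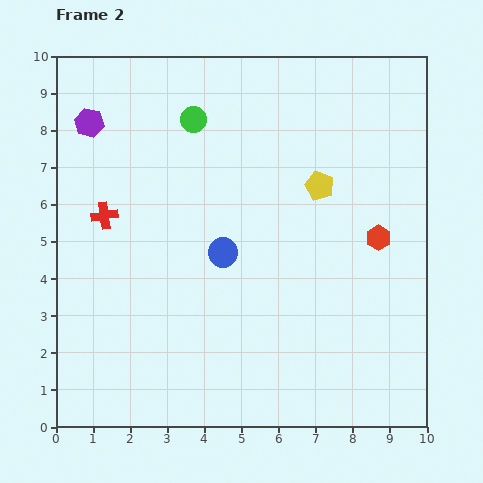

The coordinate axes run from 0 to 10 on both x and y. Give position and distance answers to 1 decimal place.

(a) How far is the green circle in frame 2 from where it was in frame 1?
1.8

The green circle moved from (5.3, 9.1) to (3.7, 8.3), a distance of √(1.6² + 0.8²) ≈ 1.8.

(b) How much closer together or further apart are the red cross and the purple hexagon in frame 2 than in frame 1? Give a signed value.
-1.5

Distance in frame 1: 4.0. Distance in frame 2: 2.5.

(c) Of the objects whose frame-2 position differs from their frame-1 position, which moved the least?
the yellow pentagon

(moved 0.7)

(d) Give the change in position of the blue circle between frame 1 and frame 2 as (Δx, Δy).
(-1.6, -0.4)

The blue circle was at (6.1, 5.1) in frame 1 and (4.5, 4.7) in frame 2.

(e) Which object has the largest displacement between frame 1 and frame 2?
the red hexagon

(moved 2.6; next 1.8)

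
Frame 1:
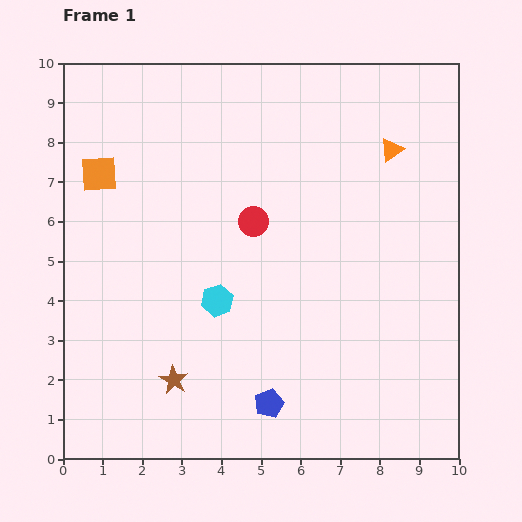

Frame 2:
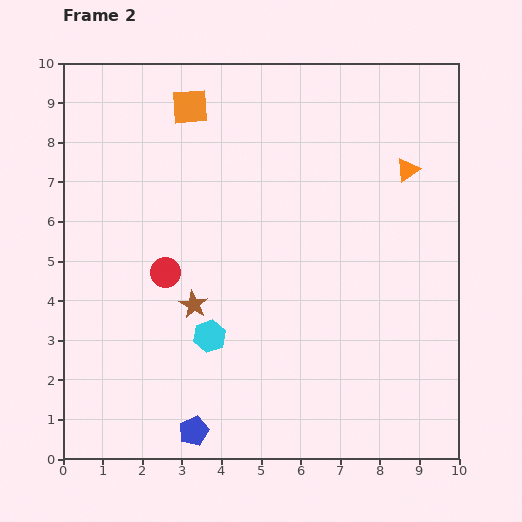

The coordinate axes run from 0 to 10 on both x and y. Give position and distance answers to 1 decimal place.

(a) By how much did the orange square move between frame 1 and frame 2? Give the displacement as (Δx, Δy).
(2.3, 1.7)

The orange square was at (0.9, 7.2) in frame 1 and (3.2, 8.9) in frame 2.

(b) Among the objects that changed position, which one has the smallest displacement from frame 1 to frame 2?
the orange triangle

(moved 0.6)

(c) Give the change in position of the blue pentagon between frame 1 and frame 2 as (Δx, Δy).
(-1.9, -0.7)

The blue pentagon was at (5.2, 1.4) in frame 1 and (3.3, 0.7) in frame 2.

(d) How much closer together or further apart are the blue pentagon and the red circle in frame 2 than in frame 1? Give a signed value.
-0.5

Distance in frame 1: 4.6. Distance in frame 2: 4.1.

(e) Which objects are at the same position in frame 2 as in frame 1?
none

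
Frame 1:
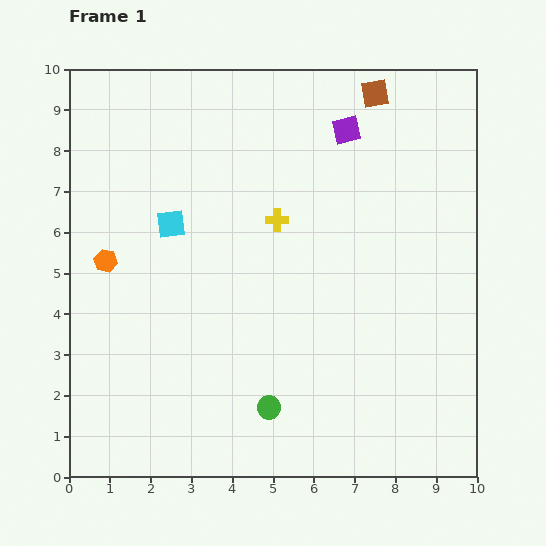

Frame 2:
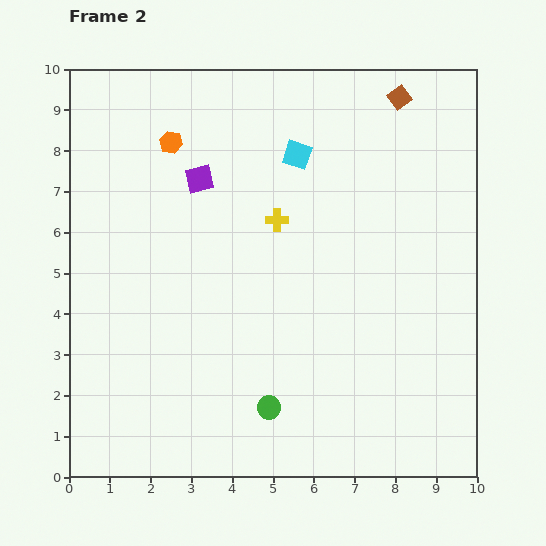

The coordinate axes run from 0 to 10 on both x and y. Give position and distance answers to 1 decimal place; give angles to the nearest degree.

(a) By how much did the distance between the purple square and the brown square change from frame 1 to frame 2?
+4.2

Distance in frame 1: 1.1. Distance in frame 2: 5.3.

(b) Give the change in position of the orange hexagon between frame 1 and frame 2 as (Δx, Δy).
(1.6, 2.9)

The orange hexagon was at (0.9, 5.3) in frame 1 and (2.5, 8.2) in frame 2.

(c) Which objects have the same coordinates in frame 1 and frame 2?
the yellow cross, the green circle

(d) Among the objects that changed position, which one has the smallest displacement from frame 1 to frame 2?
the brown square

(moved 0.6)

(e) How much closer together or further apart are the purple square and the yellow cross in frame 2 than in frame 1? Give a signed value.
-0.7

Distance in frame 1: 2.8. Distance in frame 2: 2.1.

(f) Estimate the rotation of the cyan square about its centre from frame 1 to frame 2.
26° clockwise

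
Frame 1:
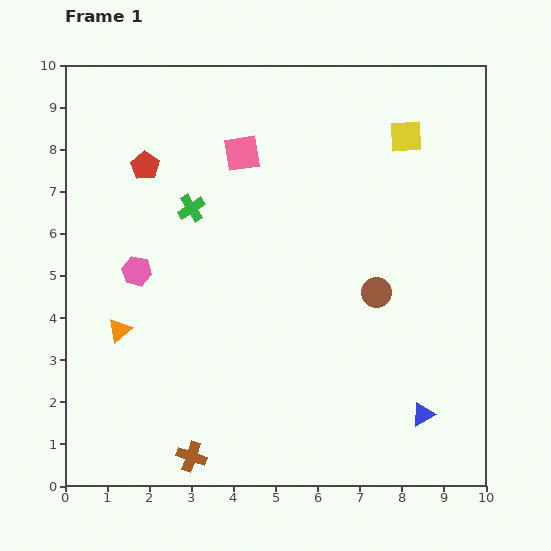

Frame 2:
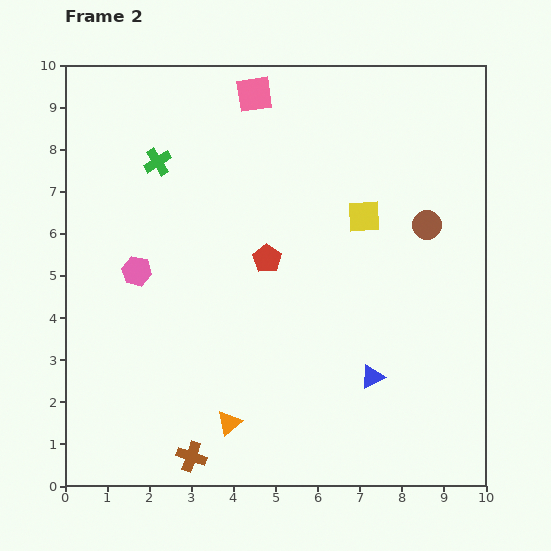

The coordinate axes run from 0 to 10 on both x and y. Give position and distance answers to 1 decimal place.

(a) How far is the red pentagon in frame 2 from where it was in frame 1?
3.6

The red pentagon moved from (1.9, 7.6) to (4.8, 5.4), a distance of √(2.9² + 2.2²) ≈ 3.6.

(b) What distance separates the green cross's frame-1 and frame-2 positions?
1.4

The green cross moved from (3.0, 6.6) to (2.2, 7.7), a distance of √(0.8² + 1.1²) ≈ 1.4.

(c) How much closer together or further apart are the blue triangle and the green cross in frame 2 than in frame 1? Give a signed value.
-0.2

Distance in frame 1: 7.4. Distance in frame 2: 7.2.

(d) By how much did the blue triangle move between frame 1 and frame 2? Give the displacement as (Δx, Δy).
(-1.2, 0.9)

The blue triangle was at (8.5, 1.7) in frame 1 and (7.3, 2.6) in frame 2.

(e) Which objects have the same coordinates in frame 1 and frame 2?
the brown cross, the pink hexagon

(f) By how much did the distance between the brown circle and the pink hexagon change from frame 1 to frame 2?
+1.3

Distance in frame 1: 5.7. Distance in frame 2: 7.0.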